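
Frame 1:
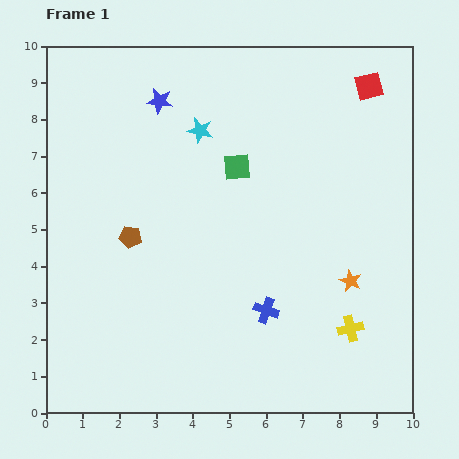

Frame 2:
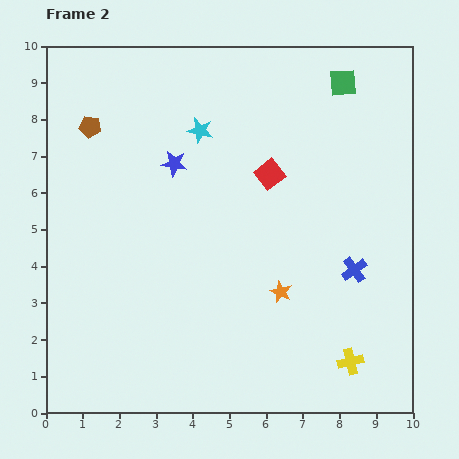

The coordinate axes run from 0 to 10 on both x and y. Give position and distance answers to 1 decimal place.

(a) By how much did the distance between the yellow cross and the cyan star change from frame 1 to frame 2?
+0.7

Distance in frame 1: 6.8. Distance in frame 2: 7.5.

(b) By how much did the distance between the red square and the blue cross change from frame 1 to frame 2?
-3.2

Distance in frame 1: 6.7. Distance in frame 2: 3.5.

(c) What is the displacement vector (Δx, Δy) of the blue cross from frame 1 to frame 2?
(2.4, 1.1)

The blue cross was at (6.0, 2.8) in frame 1 and (8.4, 3.9) in frame 2.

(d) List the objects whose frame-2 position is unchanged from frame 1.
the cyan star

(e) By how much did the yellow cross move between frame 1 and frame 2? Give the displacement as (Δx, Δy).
(0.0, -0.9)

The yellow cross was at (8.3, 2.3) in frame 1 and (8.3, 1.4) in frame 2.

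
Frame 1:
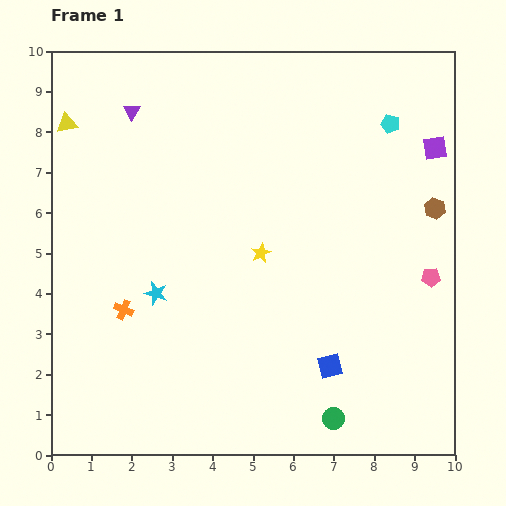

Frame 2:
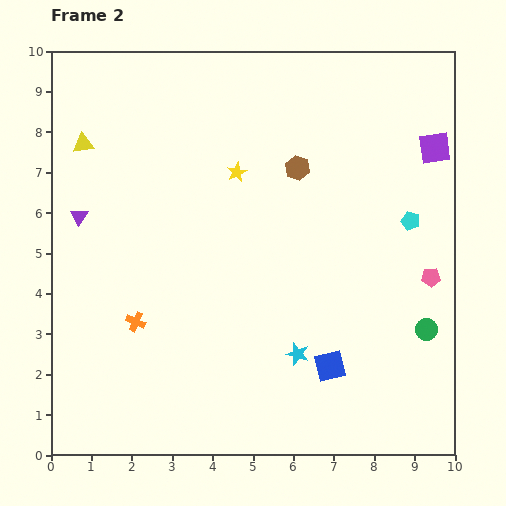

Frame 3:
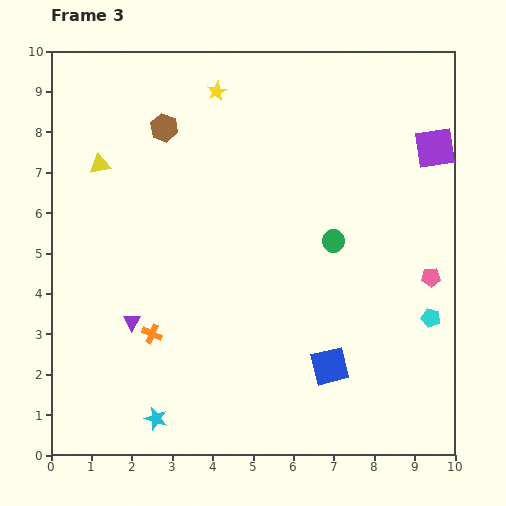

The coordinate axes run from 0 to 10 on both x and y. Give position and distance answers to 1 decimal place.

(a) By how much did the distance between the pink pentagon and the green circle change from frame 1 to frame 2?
-2.9

Distance in frame 1: 4.2. Distance in frame 2: 1.3.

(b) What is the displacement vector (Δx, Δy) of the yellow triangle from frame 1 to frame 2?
(0.4, -0.5)

The yellow triangle was at (0.4, 8.2) in frame 1 and (0.8, 7.7) in frame 2.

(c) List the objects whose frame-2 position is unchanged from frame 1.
the blue square, the pink pentagon, the purple square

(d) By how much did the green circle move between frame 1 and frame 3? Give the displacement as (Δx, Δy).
(0.0, 4.4)

The green circle was at (7.0, 0.9) in frame 1 and (7.0, 5.3) in frame 3.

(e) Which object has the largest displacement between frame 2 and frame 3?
the cyan star

(moved 3.8; next 3.4)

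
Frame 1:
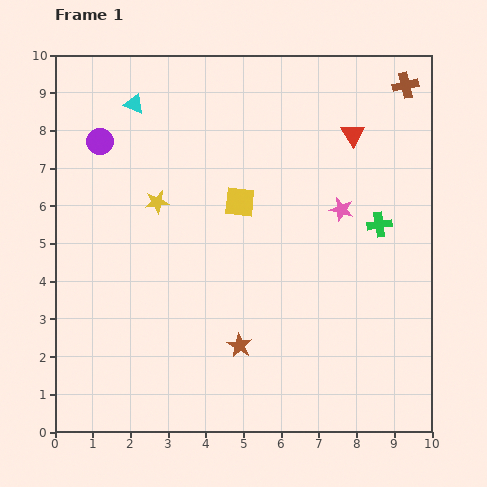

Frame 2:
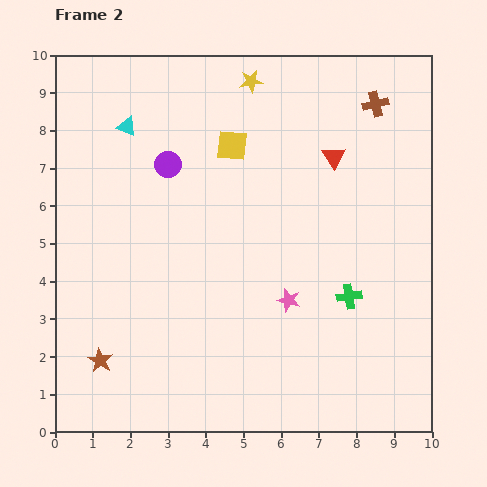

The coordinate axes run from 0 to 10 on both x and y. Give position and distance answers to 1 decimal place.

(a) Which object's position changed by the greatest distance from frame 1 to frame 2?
the yellow star

(moved 4.1; next 3.7)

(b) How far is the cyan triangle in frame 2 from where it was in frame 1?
0.6

The cyan triangle moved from (2.1, 8.7) to (1.9, 8.1), a distance of √(0.2² + 0.6²) ≈ 0.6.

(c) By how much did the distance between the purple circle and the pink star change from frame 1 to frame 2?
-1.8

Distance in frame 1: 6.6. Distance in frame 2: 4.8.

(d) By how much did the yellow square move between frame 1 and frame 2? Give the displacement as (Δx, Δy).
(-0.2, 1.5)

The yellow square was at (4.9, 6.1) in frame 1 and (4.7, 7.6) in frame 2.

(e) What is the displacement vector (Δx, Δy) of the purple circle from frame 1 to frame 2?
(1.8, -0.6)

The purple circle was at (1.2, 7.7) in frame 1 and (3.0, 7.1) in frame 2.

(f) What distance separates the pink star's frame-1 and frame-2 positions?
2.8

The pink star moved from (7.6, 5.9) to (6.2, 3.5), a distance of √(1.4² + 2.4²) ≈ 2.8.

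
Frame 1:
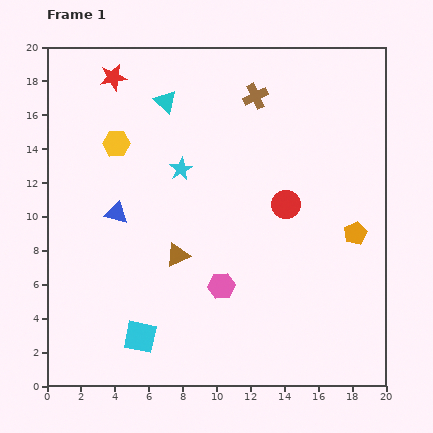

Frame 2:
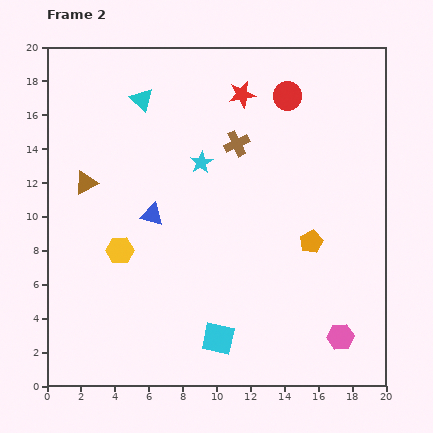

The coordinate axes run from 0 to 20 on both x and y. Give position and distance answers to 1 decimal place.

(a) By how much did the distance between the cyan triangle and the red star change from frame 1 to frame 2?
+2.5

Distance in frame 1: 3.4. Distance in frame 2: 5.9.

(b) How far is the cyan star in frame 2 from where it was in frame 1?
1.3

The cyan star moved from (7.9, 12.8) to (9.1, 13.2), a distance of √(1.2² + 0.4²) ≈ 1.3.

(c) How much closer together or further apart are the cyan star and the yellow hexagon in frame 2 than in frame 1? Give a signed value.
+3.0

Distance in frame 1: 4.1. Distance in frame 2: 7.1.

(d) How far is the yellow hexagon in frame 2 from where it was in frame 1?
6.3

The yellow hexagon moved from (4.1, 14.3) to (4.3, 8.0), a distance of √(0.2² + 6.3²) ≈ 6.3.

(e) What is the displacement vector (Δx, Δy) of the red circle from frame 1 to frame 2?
(0.1, 6.4)

The red circle was at (14.1, 10.7) in frame 1 and (14.2, 17.1) in frame 2.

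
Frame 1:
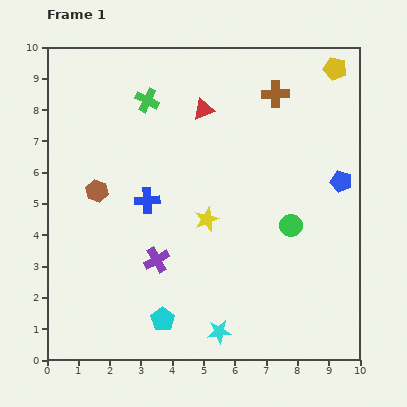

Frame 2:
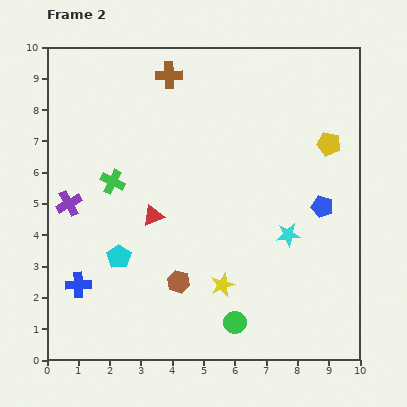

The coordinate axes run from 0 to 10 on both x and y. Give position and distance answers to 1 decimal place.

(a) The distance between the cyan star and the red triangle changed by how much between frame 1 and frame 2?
-2.8

Distance in frame 1: 7.1. Distance in frame 2: 4.3.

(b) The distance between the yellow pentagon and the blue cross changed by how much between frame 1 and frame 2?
+1.9

Distance in frame 1: 7.3. Distance in frame 2: 9.2.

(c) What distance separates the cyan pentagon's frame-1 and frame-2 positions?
2.4

The cyan pentagon moved from (3.7, 1.3) to (2.3, 3.3), a distance of √(1.4² + 2.0²) ≈ 2.4.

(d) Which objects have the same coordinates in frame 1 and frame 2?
none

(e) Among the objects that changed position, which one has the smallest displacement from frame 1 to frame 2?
the blue pentagon

(moved 1.0)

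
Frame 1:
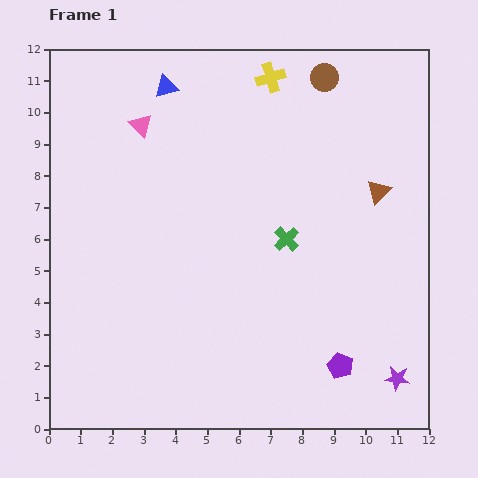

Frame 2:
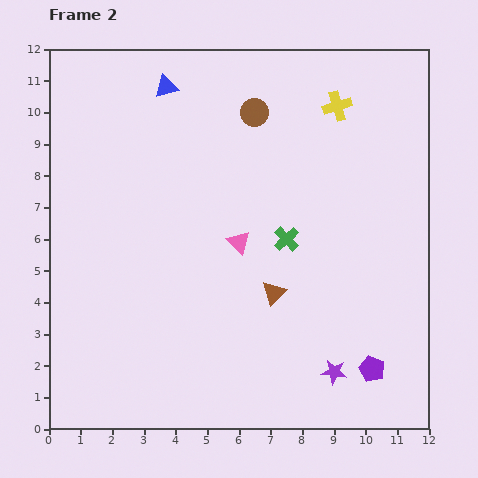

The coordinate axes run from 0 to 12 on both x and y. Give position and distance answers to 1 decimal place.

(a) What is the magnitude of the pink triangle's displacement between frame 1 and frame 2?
4.8

The pink triangle moved from (2.9, 9.6) to (6.0, 5.9), a distance of √(3.1² + 3.7²) ≈ 4.8.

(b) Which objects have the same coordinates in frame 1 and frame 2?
the blue triangle, the green cross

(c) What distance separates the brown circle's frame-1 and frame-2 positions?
2.5

The brown circle moved from (8.7, 11.1) to (6.5, 10.0), a distance of √(2.2² + 1.1²) ≈ 2.5.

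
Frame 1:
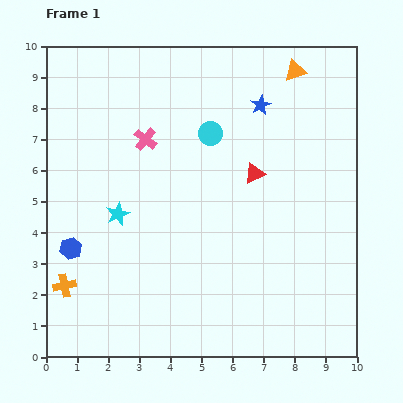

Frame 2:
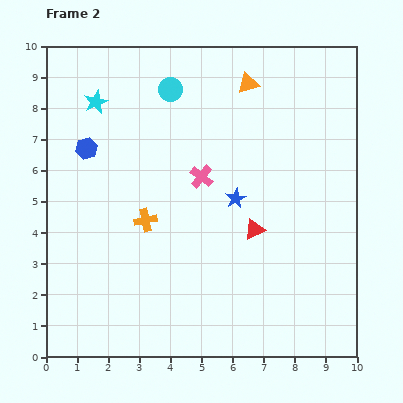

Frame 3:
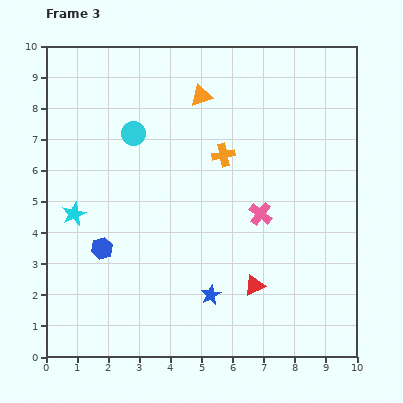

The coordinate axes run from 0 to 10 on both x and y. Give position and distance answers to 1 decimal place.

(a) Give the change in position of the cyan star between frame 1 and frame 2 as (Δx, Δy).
(-0.7, 3.6)

The cyan star was at (2.3, 4.6) in frame 1 and (1.6, 8.2) in frame 2.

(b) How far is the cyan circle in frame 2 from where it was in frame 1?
1.9

The cyan circle moved from (5.3, 7.2) to (4.0, 8.6), a distance of √(1.3² + 1.4²) ≈ 1.9.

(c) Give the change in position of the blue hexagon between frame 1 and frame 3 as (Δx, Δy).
(1.0, 0.0)

The blue hexagon was at (0.8, 3.5) in frame 1 and (1.8, 3.5) in frame 3.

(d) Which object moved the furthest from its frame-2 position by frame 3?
the cyan star

(moved 3.7; next 3.3)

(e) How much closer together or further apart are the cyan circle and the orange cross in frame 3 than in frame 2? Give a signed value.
-1.3

Distance in frame 2: 4.3. Distance in frame 3: 3.0.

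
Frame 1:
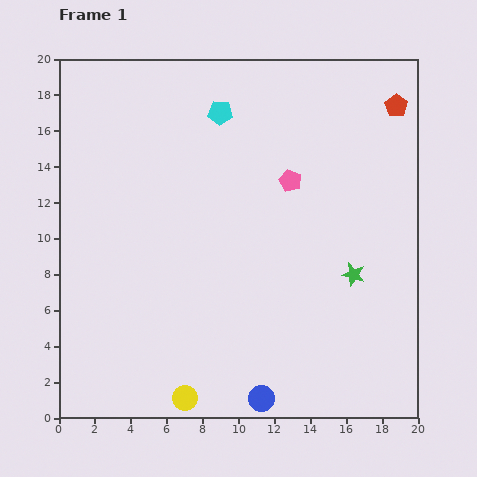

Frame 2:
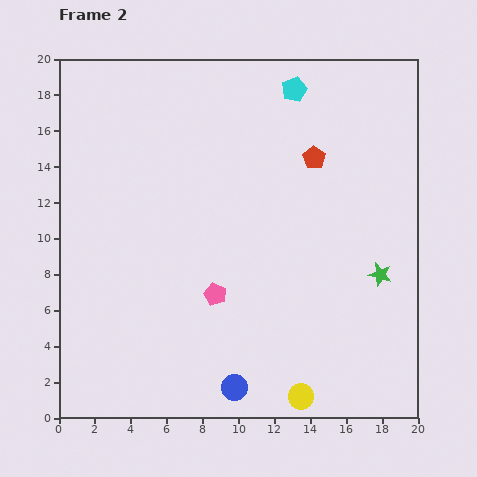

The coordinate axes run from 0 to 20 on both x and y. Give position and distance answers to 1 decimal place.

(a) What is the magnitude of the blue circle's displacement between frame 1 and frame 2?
1.6

The blue circle moved from (11.3, 1.1) to (9.8, 1.7), a distance of √(1.5² + 0.6²) ≈ 1.6.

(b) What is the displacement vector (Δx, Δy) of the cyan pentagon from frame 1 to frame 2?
(4.1, 1.3)

The cyan pentagon was at (9.0, 17.0) in frame 1 and (13.1, 18.3) in frame 2.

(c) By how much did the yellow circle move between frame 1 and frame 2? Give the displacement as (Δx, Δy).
(6.5, 0.1)

The yellow circle was at (7.0, 1.1) in frame 1 and (13.5, 1.2) in frame 2.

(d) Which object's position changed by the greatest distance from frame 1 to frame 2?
the pink pentagon

(moved 7.6; next 6.5)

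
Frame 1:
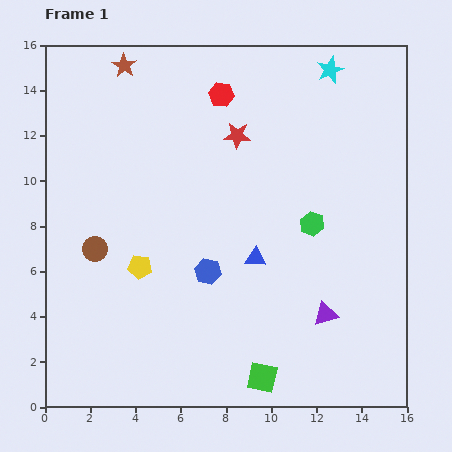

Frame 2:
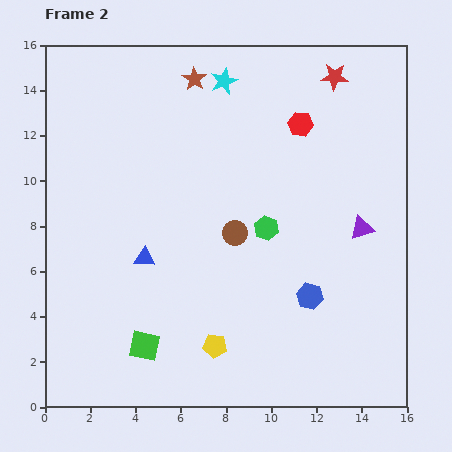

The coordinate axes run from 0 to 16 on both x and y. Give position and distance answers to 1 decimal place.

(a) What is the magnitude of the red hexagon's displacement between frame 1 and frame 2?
3.7

The red hexagon moved from (7.8, 13.8) to (11.3, 12.5), a distance of √(3.5² + 1.3²) ≈ 3.7.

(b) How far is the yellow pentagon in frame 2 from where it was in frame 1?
4.8

The yellow pentagon moved from (4.2, 6.2) to (7.5, 2.7), a distance of √(3.3² + 3.5²) ≈ 4.8.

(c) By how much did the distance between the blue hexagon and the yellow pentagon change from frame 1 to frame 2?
+1.7

Distance in frame 1: 3.0. Distance in frame 2: 4.7.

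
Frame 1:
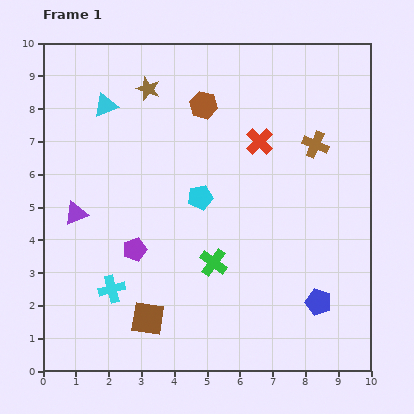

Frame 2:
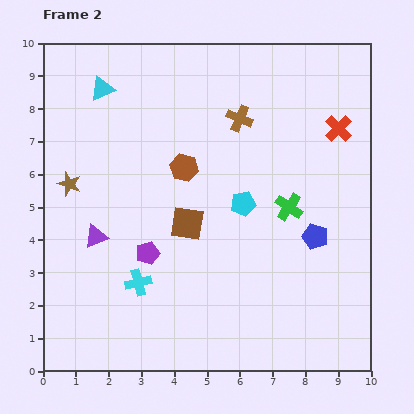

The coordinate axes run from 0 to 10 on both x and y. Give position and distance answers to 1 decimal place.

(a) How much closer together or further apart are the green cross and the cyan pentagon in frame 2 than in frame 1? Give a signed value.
-0.6

Distance in frame 1: 2.0. Distance in frame 2: 1.4.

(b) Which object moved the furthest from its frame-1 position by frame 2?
the brown star

(moved 3.8; next 3.1)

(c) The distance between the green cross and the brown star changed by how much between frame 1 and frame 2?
+1.0

Distance in frame 1: 5.7. Distance in frame 2: 6.7.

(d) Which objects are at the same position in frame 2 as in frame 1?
none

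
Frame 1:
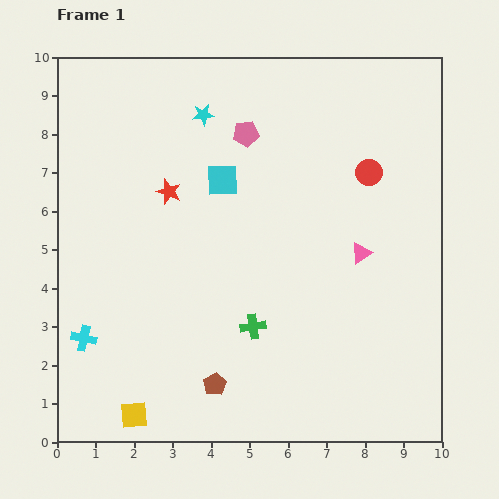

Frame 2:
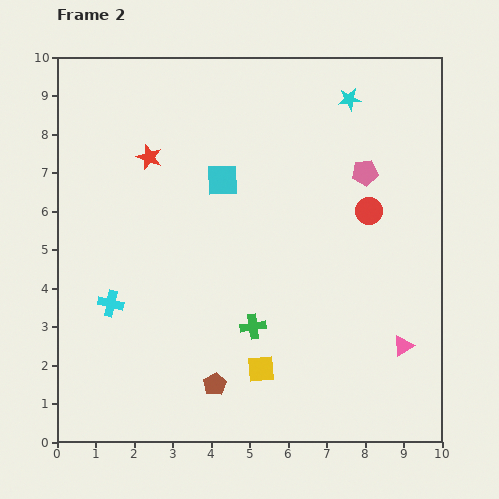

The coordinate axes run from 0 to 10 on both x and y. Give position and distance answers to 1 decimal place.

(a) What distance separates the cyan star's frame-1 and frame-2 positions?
3.8

The cyan star moved from (3.8, 8.5) to (7.6, 8.9), a distance of √(3.8² + 0.4²) ≈ 3.8.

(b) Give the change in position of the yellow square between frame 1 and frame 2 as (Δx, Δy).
(3.3, 1.2)

The yellow square was at (2.0, 0.7) in frame 1 and (5.3, 1.9) in frame 2.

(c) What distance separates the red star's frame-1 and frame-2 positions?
1.0

The red star moved from (2.9, 6.5) to (2.4, 7.4), a distance of √(0.5² + 0.9²) ≈ 1.0.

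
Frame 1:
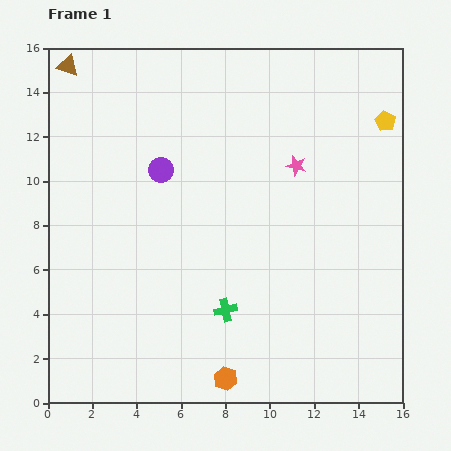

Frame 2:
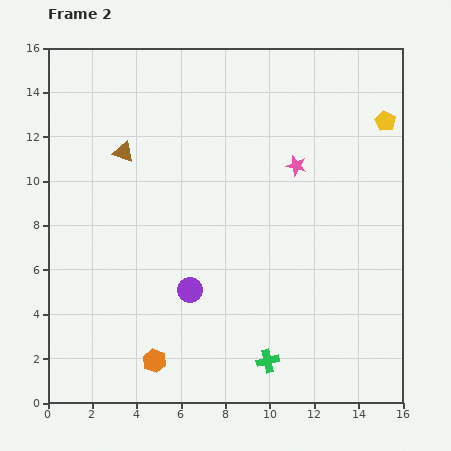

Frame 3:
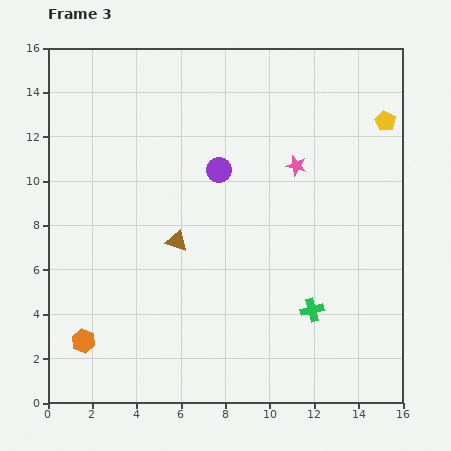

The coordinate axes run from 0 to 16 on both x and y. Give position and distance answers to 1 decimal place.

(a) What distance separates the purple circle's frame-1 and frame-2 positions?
5.6

The purple circle moved from (5.1, 10.5) to (6.4, 5.1), a distance of √(1.3² + 5.4²) ≈ 5.6.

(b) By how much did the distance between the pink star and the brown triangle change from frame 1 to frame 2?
-3.4

Distance in frame 1: 11.2. Distance in frame 2: 7.8.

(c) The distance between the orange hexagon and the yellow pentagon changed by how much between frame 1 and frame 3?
+3.1

Distance in frame 1: 13.7. Distance in frame 3: 16.8.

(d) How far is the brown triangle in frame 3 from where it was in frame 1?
9.3

The brown triangle moved from (0.9, 15.2) to (5.8, 7.3), a distance of √(4.9² + 7.9²) ≈ 9.3.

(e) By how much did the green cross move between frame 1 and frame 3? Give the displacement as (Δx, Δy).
(3.9, 0.0)

The green cross was at (8.0, 4.2) in frame 1 and (11.9, 4.2) in frame 3.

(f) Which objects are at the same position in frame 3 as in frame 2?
the pink star, the yellow pentagon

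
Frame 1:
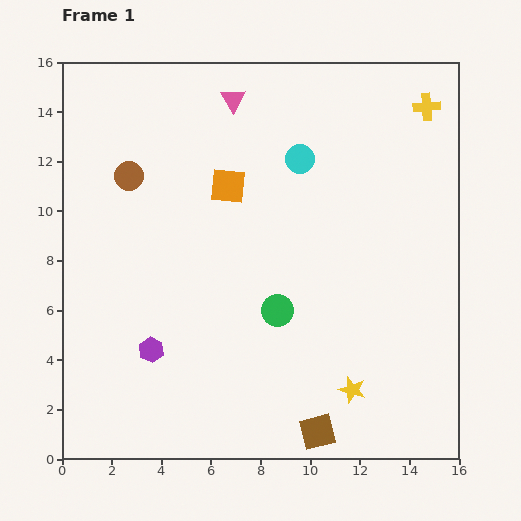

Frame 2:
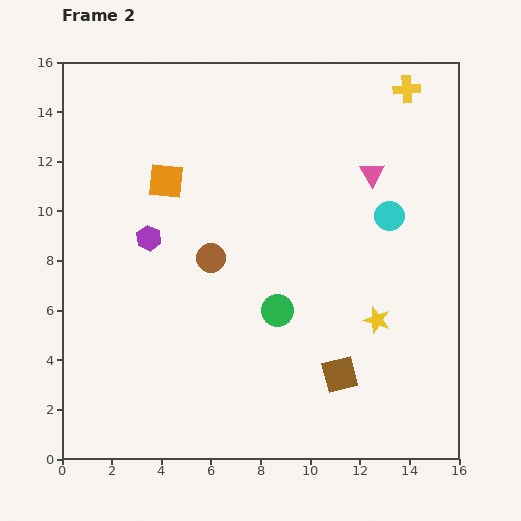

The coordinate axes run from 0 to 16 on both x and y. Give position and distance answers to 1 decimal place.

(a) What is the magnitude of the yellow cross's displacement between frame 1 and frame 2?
1.1

The yellow cross moved from (14.7, 14.2) to (13.9, 14.9), a distance of √(0.8² + 0.7²) ≈ 1.1.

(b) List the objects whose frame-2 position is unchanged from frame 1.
the green circle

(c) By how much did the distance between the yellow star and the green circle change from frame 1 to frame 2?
-0.4

Distance in frame 1: 4.4. Distance in frame 2: 4.0.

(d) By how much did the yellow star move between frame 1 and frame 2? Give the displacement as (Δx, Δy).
(1.0, 2.8)

The yellow star was at (11.7, 2.8) in frame 1 and (12.7, 5.6) in frame 2.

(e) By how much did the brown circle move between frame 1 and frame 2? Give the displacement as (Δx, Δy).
(3.3, -3.3)

The brown circle was at (2.7, 11.4) in frame 1 and (6.0, 8.1) in frame 2.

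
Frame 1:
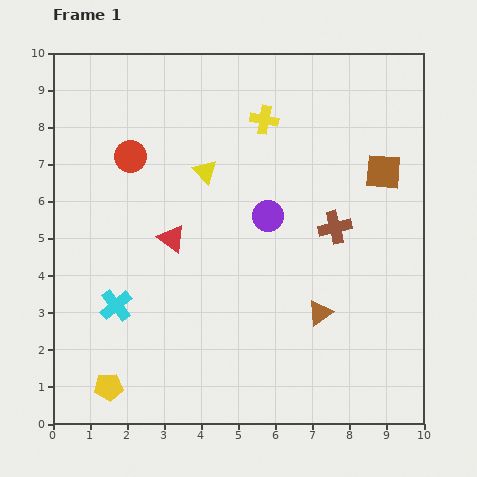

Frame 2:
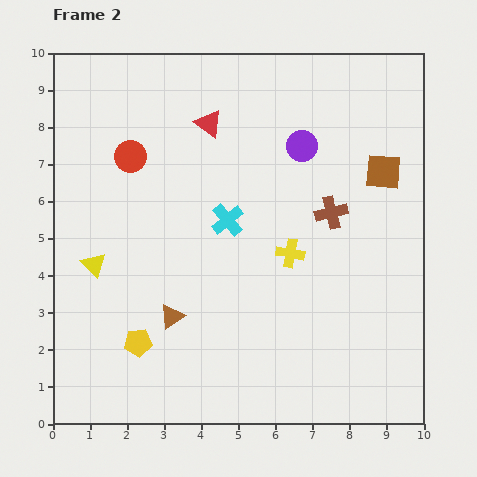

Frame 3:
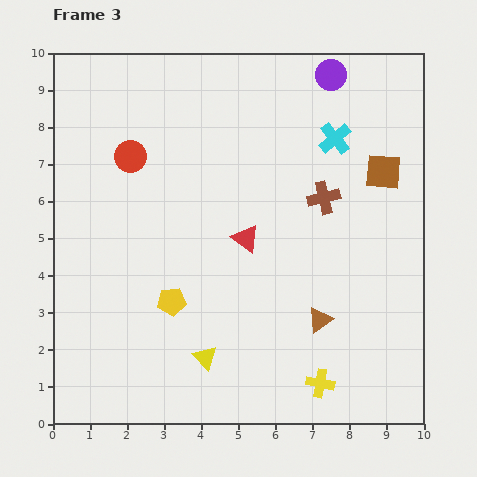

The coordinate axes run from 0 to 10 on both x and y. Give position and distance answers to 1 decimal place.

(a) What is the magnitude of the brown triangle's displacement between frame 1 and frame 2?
4.0

The brown triangle moved from (7.2, 3.0) to (3.2, 2.9), a distance of √(4.0² + 0.1²) ≈ 4.0.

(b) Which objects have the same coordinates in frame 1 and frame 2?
the brown square, the red circle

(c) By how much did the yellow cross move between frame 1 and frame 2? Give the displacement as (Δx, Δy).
(0.7, -3.6)

The yellow cross was at (5.7, 8.2) in frame 1 and (6.4, 4.6) in frame 2.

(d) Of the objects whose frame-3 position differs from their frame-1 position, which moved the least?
the brown triangle

(moved 0.2)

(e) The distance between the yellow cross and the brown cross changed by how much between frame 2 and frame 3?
+3.4

Distance in frame 2: 1.6. Distance in frame 3: 5.0.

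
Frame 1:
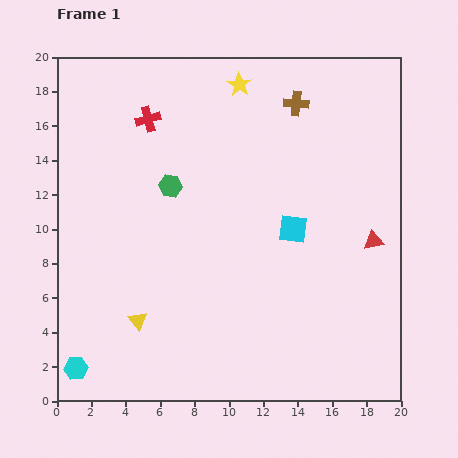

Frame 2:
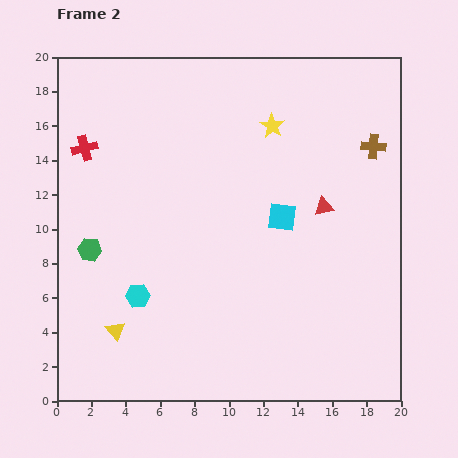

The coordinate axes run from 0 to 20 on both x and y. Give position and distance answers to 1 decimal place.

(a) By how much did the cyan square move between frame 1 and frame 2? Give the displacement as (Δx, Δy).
(-0.6, 0.7)

The cyan square was at (13.7, 10.0) in frame 1 and (13.1, 10.7) in frame 2.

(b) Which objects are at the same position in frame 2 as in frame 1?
none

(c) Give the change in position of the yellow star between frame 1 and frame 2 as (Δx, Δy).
(1.9, -2.4)

The yellow star was at (10.6, 18.4) in frame 1 and (12.5, 16.0) in frame 2.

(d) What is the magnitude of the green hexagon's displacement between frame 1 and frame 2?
6.0

The green hexagon moved from (6.6, 12.5) to (1.9, 8.8), a distance of √(4.7² + 3.7²) ≈ 6.0.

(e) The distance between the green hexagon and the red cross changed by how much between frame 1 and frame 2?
+1.8

Distance in frame 1: 4.1. Distance in frame 2: 5.9.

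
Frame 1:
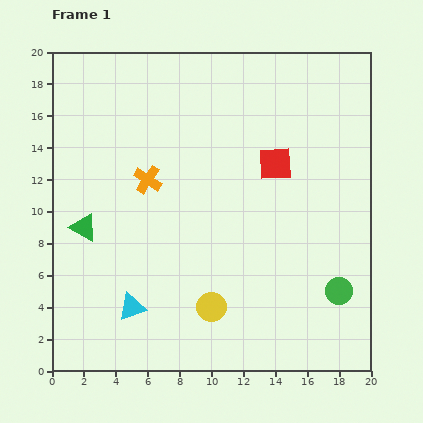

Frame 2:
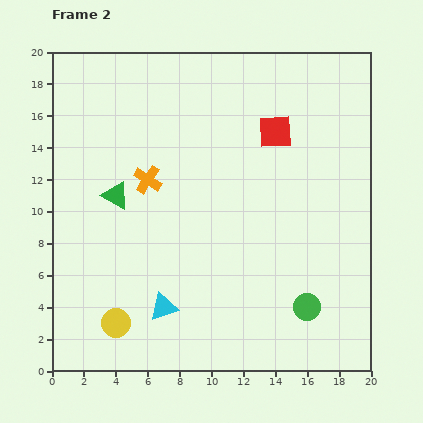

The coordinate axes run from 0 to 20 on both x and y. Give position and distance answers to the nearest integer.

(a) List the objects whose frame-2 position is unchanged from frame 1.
the orange cross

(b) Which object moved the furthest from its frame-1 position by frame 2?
the yellow circle

(moved 6; next 3)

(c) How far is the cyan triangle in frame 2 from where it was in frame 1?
2

The cyan triangle moved from (5, 4) to (7, 4), a distance of √(2² + 0²) ≈ 2.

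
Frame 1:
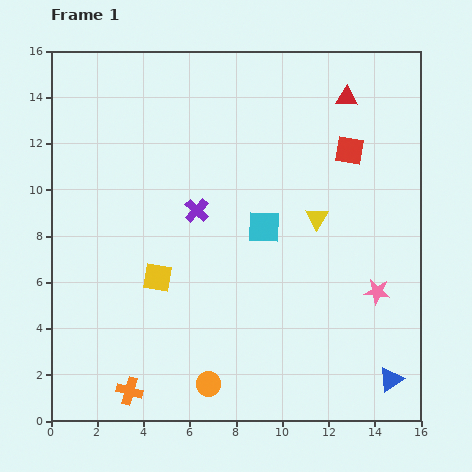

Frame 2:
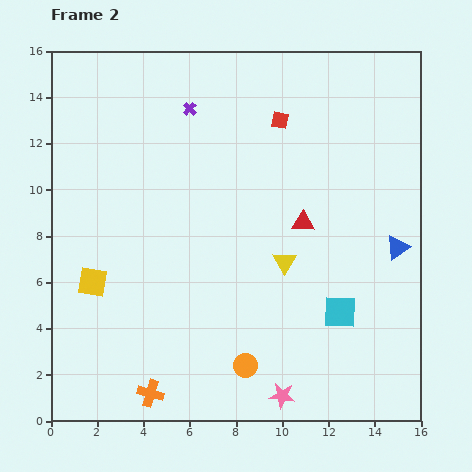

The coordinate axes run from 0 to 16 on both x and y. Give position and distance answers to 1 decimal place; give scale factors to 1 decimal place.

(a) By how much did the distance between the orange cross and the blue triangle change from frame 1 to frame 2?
+1.1

Distance in frame 1: 11.3. Distance in frame 2: 12.4.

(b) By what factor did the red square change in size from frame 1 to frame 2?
0.6×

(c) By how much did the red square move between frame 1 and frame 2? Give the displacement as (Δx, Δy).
(-3.0, 1.3)

The red square was at (12.9, 11.7) in frame 1 and (9.9, 13.0) in frame 2.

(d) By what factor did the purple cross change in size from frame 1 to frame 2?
0.6×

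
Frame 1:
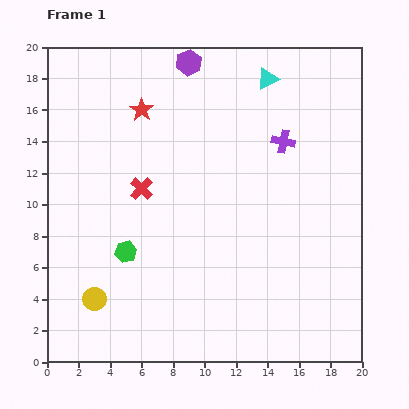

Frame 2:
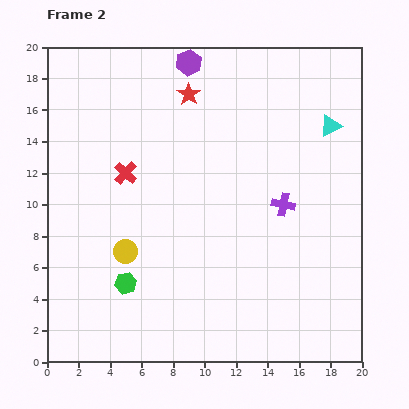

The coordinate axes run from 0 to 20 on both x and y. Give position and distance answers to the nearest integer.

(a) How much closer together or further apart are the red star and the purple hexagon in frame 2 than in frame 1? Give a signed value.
-2

Distance in frame 1: 4. Distance in frame 2: 2.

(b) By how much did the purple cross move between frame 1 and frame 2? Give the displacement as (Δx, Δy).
(0, -4)

The purple cross was at (15, 14) in frame 1 and (15, 10) in frame 2.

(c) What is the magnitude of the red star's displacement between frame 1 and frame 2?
3

The red star moved from (6, 16) to (9, 17), a distance of √(3² + 1²) ≈ 3.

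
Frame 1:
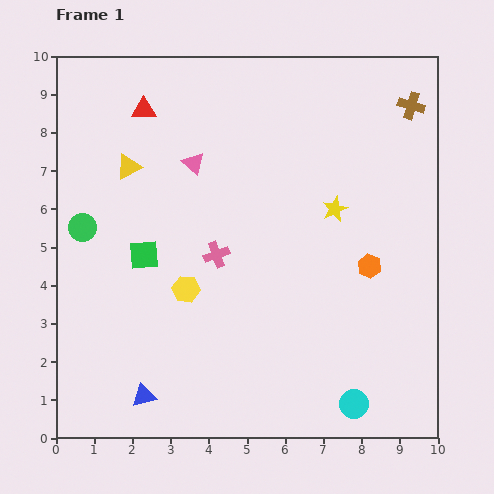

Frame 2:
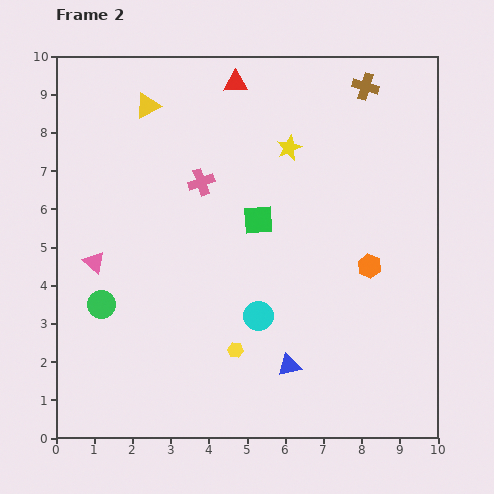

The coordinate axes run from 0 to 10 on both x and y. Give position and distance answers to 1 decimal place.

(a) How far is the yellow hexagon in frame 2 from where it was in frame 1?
2.1

The yellow hexagon moved from (3.4, 3.9) to (4.7, 2.3), a distance of √(1.3² + 1.6²) ≈ 2.1.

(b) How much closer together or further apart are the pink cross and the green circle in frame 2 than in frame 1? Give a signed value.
+0.5

Distance in frame 1: 3.6. Distance in frame 2: 4.1.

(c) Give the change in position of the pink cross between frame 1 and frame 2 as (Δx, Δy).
(-0.4, 1.9)

The pink cross was at (4.2, 4.8) in frame 1 and (3.8, 6.7) in frame 2.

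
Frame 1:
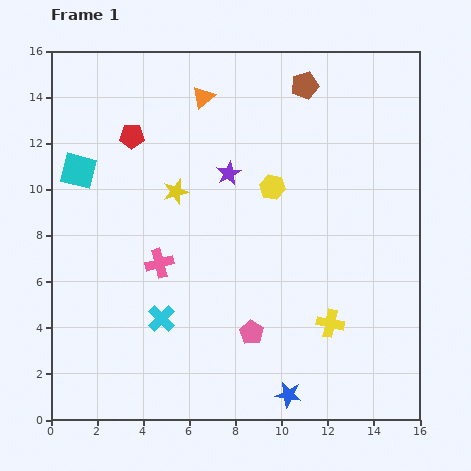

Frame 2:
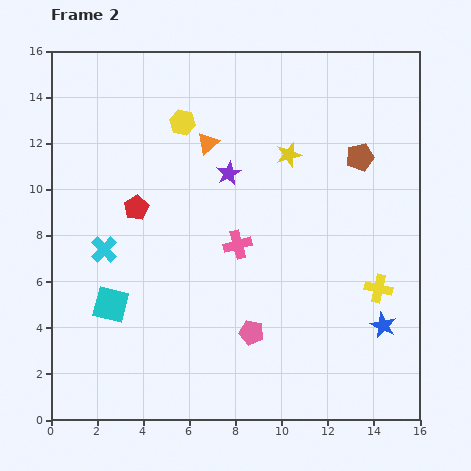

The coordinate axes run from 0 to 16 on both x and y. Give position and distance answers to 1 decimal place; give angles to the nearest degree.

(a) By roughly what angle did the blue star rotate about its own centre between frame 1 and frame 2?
17° clockwise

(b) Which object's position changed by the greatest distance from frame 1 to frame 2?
the cyan square

(moved 6.0; next 5.2)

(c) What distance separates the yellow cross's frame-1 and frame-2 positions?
2.6

The yellow cross moved from (12.1, 4.2) to (14.2, 5.7), a distance of √(2.1² + 1.5²) ≈ 2.6.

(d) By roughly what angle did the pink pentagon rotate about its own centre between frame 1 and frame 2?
19° counter-clockwise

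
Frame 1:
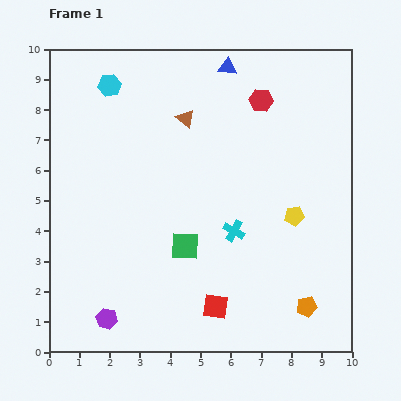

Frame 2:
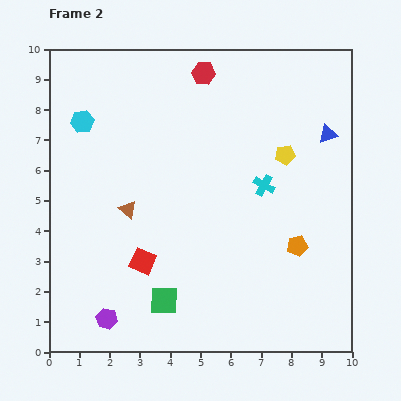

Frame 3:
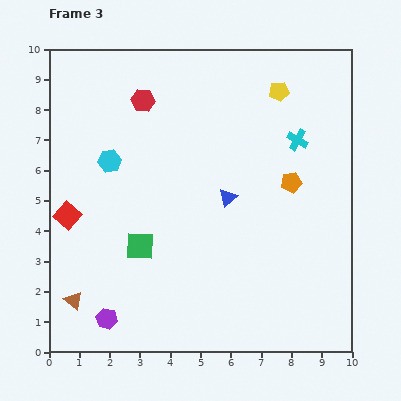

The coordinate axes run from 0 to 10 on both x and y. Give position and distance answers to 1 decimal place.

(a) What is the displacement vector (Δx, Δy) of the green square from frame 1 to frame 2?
(-0.7, -1.8)

The green square was at (4.5, 3.5) in frame 1 and (3.8, 1.7) in frame 2.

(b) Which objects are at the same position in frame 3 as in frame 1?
the purple hexagon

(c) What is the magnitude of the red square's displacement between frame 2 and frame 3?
2.9

The red square moved from (3.1, 3.0) to (0.6, 4.5), a distance of √(2.5² + 1.5²) ≈ 2.9.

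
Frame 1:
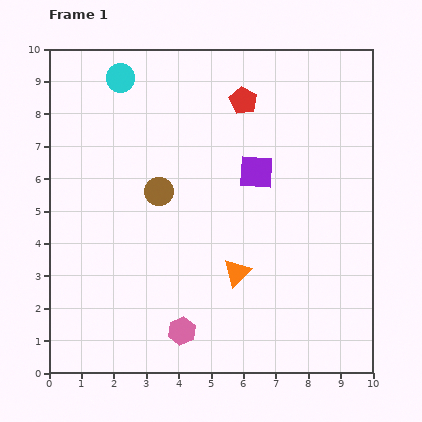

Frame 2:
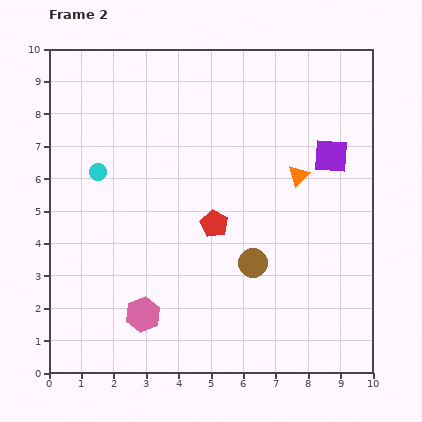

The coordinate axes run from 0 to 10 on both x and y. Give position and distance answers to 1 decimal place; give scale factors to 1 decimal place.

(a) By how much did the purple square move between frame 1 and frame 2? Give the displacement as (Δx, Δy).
(2.3, 0.5)

The purple square was at (6.4, 6.2) in frame 1 and (8.7, 6.7) in frame 2.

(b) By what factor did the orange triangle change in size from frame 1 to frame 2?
0.7×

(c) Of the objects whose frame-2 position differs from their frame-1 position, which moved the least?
the pink hexagon

(moved 1.3)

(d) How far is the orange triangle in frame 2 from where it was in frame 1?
3.6

The orange triangle moved from (5.8, 3.1) to (7.7, 6.1), a distance of √(1.9² + 3.0²) ≈ 3.6.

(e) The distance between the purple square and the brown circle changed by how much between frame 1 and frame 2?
+1.0

Distance in frame 1: 3.1. Distance in frame 2: 4.1.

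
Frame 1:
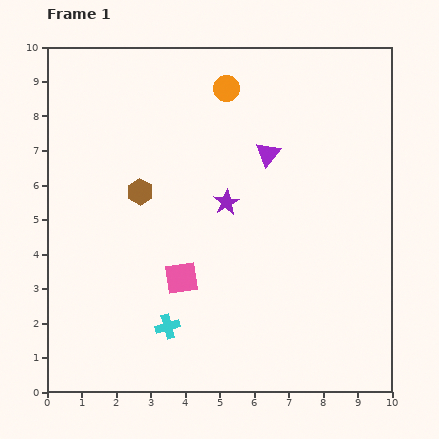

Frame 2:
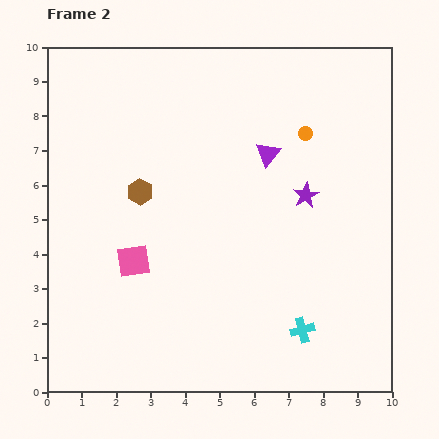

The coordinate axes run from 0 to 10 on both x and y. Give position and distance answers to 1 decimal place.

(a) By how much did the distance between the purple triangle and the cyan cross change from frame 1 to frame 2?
-0.6

Distance in frame 1: 5.8. Distance in frame 2: 5.2.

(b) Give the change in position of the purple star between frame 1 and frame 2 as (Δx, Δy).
(2.3, 0.2)

The purple star was at (5.2, 5.5) in frame 1 and (7.5, 5.7) in frame 2.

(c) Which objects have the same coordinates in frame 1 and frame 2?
the purple triangle, the brown hexagon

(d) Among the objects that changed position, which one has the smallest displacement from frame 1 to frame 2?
the pink square

(moved 1.5)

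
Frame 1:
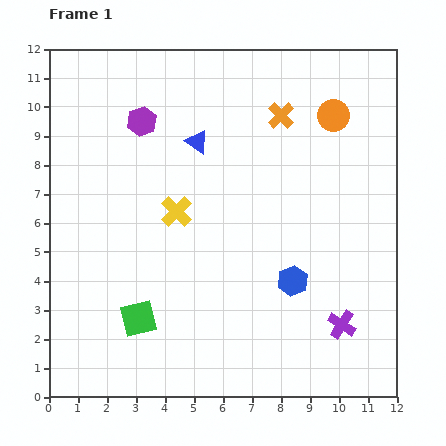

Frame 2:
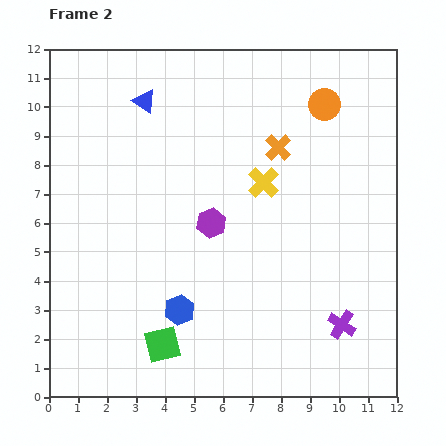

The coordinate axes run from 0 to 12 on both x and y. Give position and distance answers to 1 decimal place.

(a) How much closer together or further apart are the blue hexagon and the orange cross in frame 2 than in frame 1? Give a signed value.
+0.9

Distance in frame 1: 5.7. Distance in frame 2: 6.6.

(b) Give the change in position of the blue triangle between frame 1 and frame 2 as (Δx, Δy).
(-1.8, 1.4)

The blue triangle was at (5.1, 8.8) in frame 1 and (3.3, 10.2) in frame 2.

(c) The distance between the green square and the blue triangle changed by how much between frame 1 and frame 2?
+2.0

Distance in frame 1: 6.4. Distance in frame 2: 8.4.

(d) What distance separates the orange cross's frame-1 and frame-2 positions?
1.1

The orange cross moved from (8.0, 9.7) to (7.9, 8.6), a distance of √(0.1² + 1.1²) ≈ 1.1.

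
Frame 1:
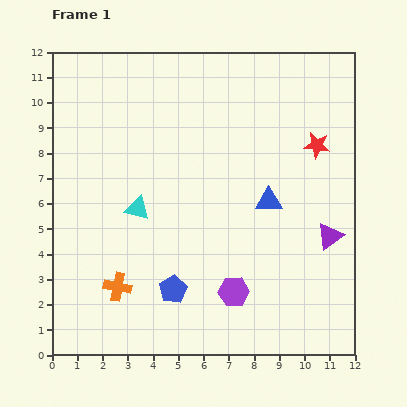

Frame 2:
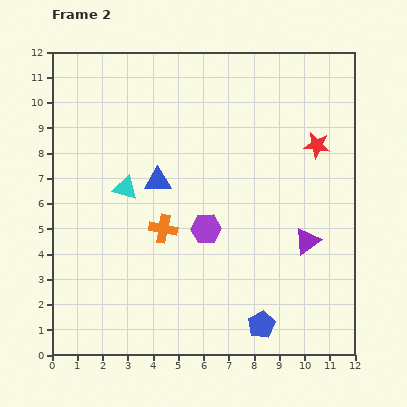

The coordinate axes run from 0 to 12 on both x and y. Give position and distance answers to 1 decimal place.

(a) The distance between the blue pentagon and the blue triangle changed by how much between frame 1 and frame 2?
+1.8

Distance in frame 1: 5.2. Distance in frame 2: 7.0.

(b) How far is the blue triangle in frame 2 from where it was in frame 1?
4.5

The blue triangle moved from (8.6, 6.1) to (4.2, 6.9), a distance of √(4.4² + 0.8²) ≈ 4.5.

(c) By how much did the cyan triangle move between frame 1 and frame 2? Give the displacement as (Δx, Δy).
(-0.5, 0.8)

The cyan triangle was at (3.4, 5.8) in frame 1 and (2.9, 6.6) in frame 2.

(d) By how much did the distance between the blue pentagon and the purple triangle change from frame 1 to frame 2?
-2.7

Distance in frame 1: 6.5. Distance in frame 2: 3.8.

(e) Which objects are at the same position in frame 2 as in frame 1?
the red star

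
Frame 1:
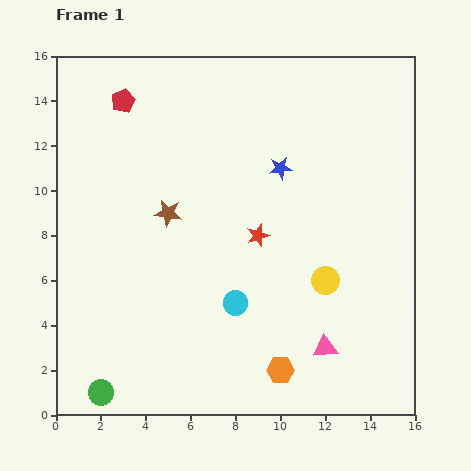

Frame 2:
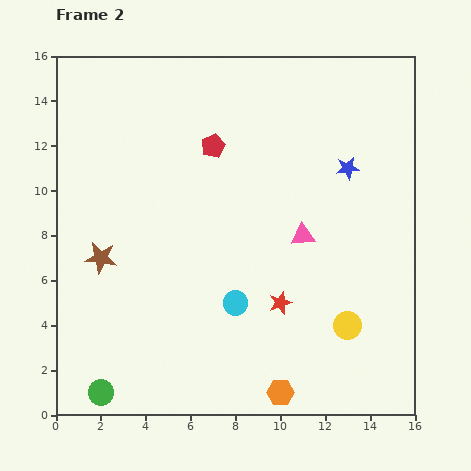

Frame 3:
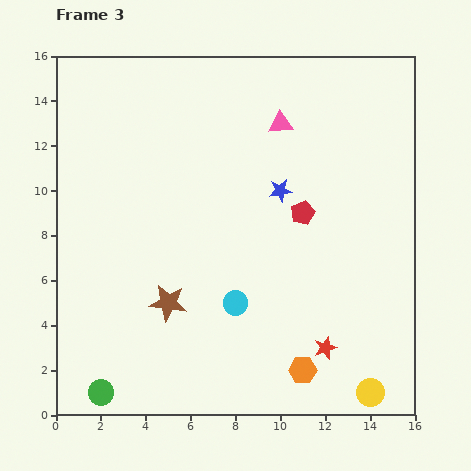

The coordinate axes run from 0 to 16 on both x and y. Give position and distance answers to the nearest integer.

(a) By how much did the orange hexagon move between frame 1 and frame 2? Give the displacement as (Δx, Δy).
(0, -1)

The orange hexagon was at (10, 2) in frame 1 and (10, 1) in frame 2.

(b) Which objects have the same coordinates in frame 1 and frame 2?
the cyan circle, the green circle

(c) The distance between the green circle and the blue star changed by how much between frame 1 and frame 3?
-1

Distance in frame 1: 13. Distance in frame 3: 12.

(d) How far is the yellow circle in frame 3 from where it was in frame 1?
5

The yellow circle moved from (12, 6) to (14, 1), a distance of √(2² + 5²) ≈ 5.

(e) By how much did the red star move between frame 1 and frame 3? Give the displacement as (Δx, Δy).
(3, -5)

The red star was at (9, 8) in frame 1 and (12, 3) in frame 3.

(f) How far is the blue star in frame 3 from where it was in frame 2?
3

The blue star moved from (13, 11) to (10, 10), a distance of √(3² + 1²) ≈ 3.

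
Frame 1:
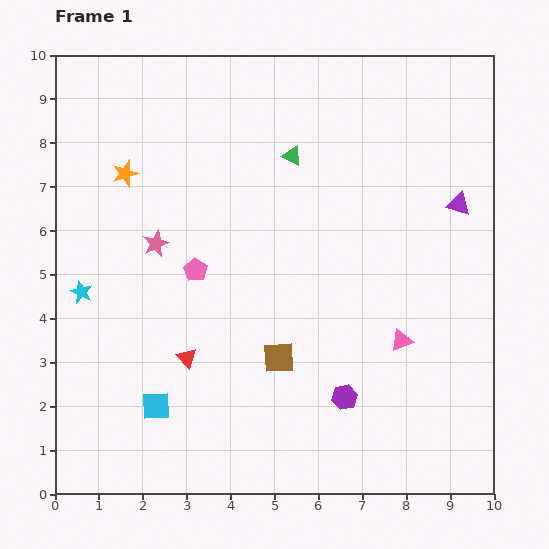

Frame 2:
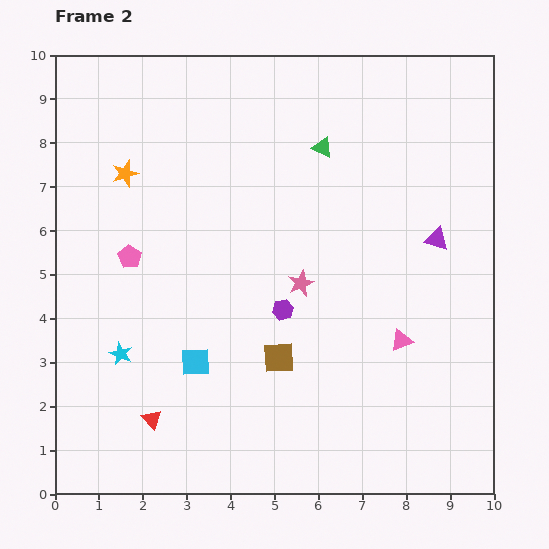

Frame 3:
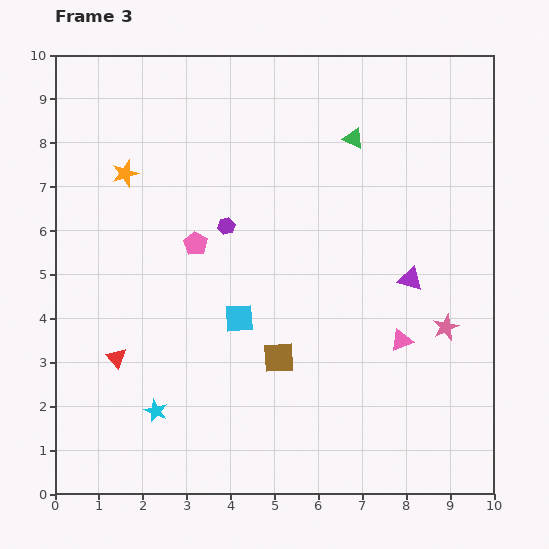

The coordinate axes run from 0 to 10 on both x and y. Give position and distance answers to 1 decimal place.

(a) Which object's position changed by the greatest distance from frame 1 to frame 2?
the pink star

(moved 3.4; next 2.4)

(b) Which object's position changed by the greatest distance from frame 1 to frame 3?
the pink star

(moved 6.9; next 4.7)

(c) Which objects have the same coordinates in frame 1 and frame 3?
the orange star, the brown square, the pink triangle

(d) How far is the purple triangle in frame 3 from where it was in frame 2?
1.1

The purple triangle moved from (8.7, 5.8) to (8.1, 4.9), a distance of √(0.6² + 0.9²) ≈ 1.1.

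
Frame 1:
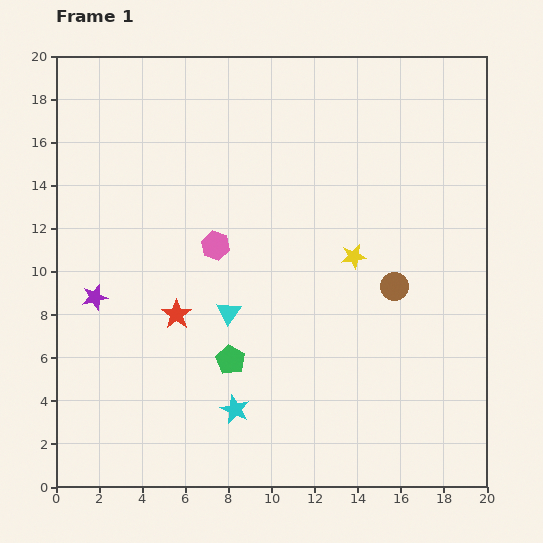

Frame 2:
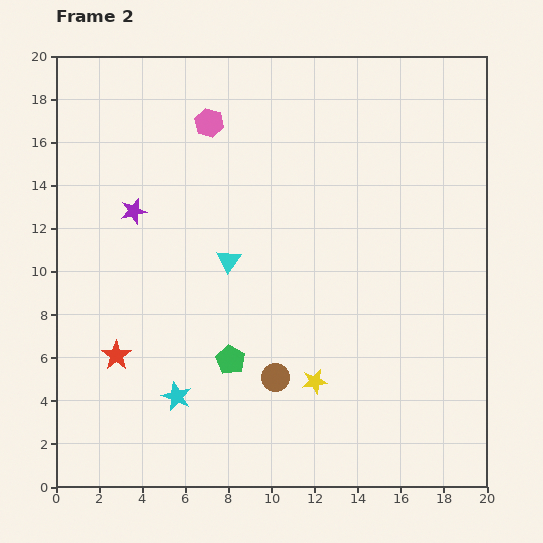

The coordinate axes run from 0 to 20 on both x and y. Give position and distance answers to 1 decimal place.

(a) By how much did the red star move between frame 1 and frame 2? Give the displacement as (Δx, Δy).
(-2.8, -1.9)

The red star was at (5.6, 8.0) in frame 1 and (2.8, 6.1) in frame 2.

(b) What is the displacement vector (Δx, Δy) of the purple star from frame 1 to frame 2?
(1.8, 4.0)

The purple star was at (1.8, 8.8) in frame 1 and (3.6, 12.8) in frame 2.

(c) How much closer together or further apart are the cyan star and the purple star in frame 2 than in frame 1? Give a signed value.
+0.5

Distance in frame 1: 8.3. Distance in frame 2: 8.8.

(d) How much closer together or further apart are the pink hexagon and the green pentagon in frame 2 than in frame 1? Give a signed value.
+5.7

Distance in frame 1: 5.3. Distance in frame 2: 11.0.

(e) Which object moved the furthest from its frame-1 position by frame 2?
the brown circle

(moved 6.9; next 6.1)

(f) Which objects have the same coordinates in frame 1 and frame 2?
the green pentagon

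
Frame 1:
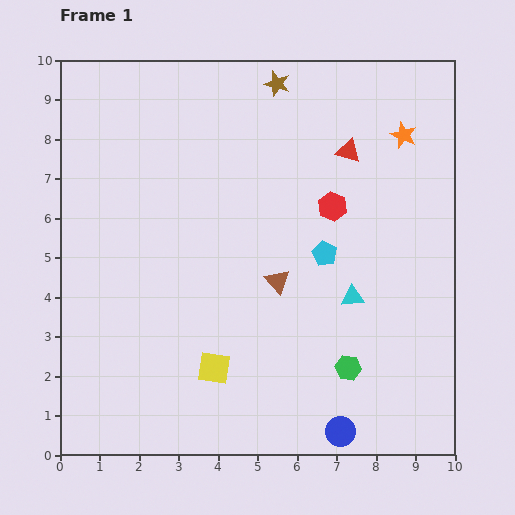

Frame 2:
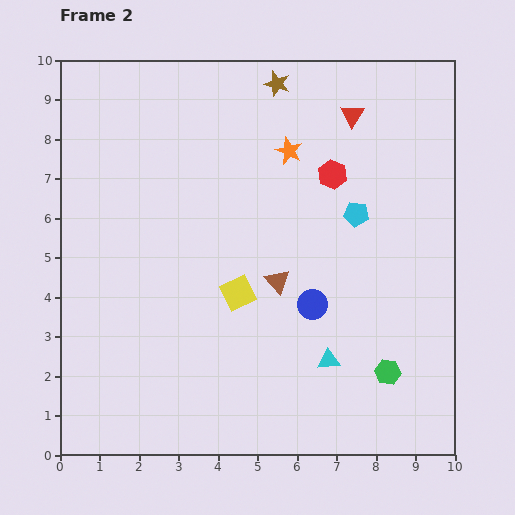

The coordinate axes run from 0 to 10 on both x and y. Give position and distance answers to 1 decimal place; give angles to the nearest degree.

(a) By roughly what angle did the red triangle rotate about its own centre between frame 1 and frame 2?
45° clockwise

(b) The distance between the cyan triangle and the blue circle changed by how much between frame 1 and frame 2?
-1.9

Distance in frame 1: 3.4. Distance in frame 2: 1.5.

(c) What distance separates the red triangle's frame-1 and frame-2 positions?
0.9

The red triangle moved from (7.3, 7.7) to (7.4, 8.6), a distance of √(0.1² + 0.9²) ≈ 0.9.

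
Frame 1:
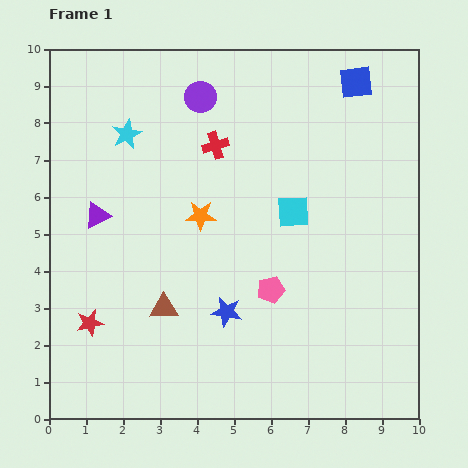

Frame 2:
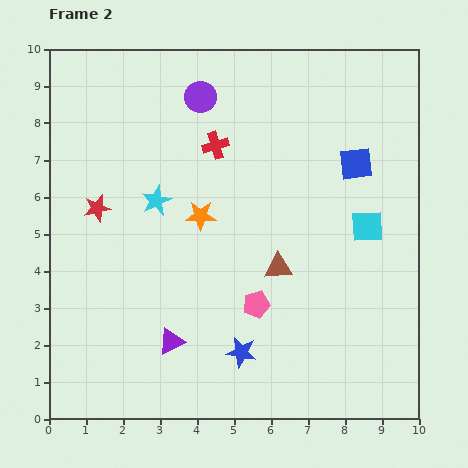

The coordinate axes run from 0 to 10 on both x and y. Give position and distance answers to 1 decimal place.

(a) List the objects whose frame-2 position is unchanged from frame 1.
the purple circle, the orange star, the red cross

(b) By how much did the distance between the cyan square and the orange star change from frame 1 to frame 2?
+2.0

Distance in frame 1: 2.5. Distance in frame 2: 4.5.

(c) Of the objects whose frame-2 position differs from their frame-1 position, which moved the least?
the pink pentagon

(moved 0.6)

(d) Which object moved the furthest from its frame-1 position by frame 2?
the purple triangle

(moved 3.9; next 3.3)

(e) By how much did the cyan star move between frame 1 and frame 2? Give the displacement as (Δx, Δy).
(0.8, -1.8)

The cyan star was at (2.1, 7.7) in frame 1 and (2.9, 5.9) in frame 2.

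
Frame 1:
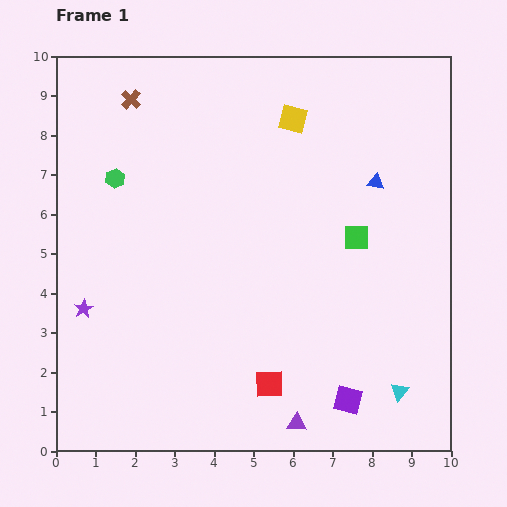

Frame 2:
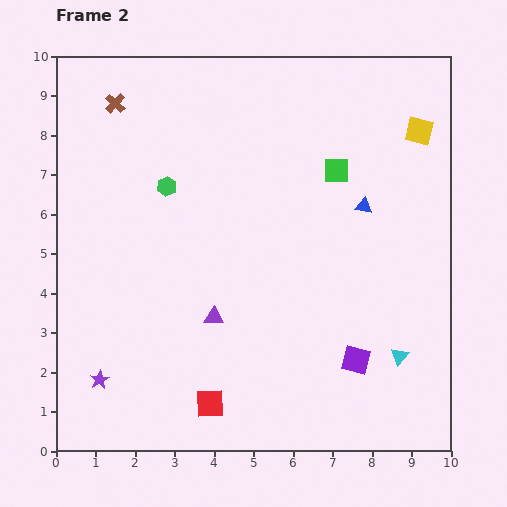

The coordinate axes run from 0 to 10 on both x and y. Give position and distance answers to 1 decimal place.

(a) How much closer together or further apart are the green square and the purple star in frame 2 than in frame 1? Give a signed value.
+0.9

Distance in frame 1: 7.1. Distance in frame 2: 8.0.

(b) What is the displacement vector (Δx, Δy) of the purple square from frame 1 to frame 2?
(0.2, 1.0)

The purple square was at (7.4, 1.3) in frame 1 and (7.6, 2.3) in frame 2.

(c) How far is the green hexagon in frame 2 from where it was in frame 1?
1.3

The green hexagon moved from (1.5, 6.9) to (2.8, 6.7), a distance of √(1.3² + 0.2²) ≈ 1.3.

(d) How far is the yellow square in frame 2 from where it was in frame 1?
3.2

The yellow square moved from (6.0, 8.4) to (9.2, 8.1), a distance of √(3.2² + 0.3²) ≈ 3.2.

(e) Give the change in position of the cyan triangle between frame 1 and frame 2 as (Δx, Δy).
(0.0, 0.9)

The cyan triangle was at (8.7, 1.5) in frame 1 and (8.7, 2.4) in frame 2.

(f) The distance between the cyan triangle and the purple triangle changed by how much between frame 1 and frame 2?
+2.1

Distance in frame 1: 2.7. Distance in frame 2: 4.8.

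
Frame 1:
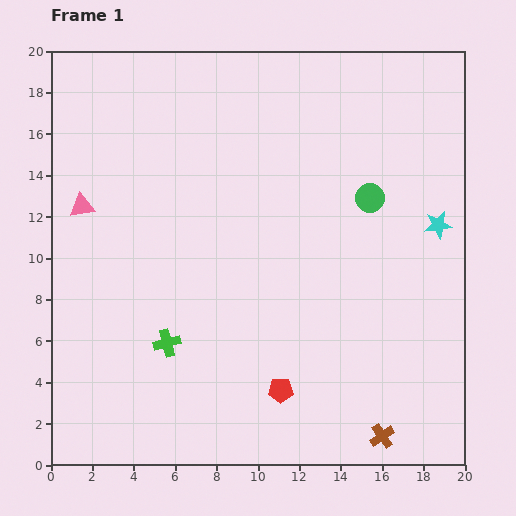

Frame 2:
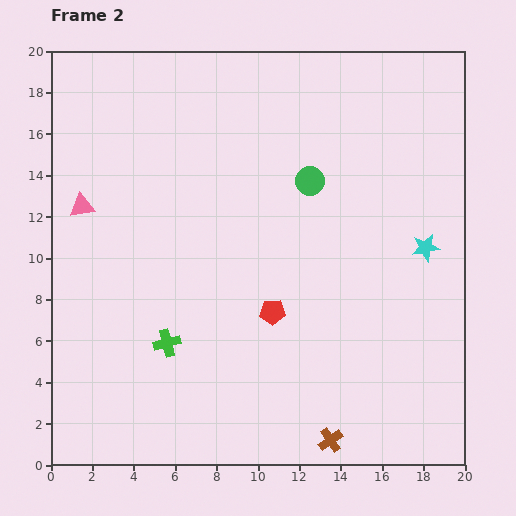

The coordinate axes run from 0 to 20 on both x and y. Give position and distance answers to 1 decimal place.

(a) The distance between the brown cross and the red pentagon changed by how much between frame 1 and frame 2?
+1.4

Distance in frame 1: 5.4. Distance in frame 2: 6.8.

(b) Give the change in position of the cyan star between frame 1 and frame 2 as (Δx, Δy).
(-0.6, -1.1)

The cyan star was at (18.7, 11.6) in frame 1 and (18.1, 10.5) in frame 2.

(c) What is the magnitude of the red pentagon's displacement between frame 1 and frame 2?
3.8

The red pentagon moved from (11.1, 3.6) to (10.7, 7.4), a distance of √(0.4² + 3.8²) ≈ 3.8.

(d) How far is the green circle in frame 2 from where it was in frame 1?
3.0

The green circle moved from (15.4, 12.9) to (12.5, 13.7), a distance of √(2.9² + 0.8²) ≈ 3.0.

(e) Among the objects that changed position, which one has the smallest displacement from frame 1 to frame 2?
the cyan star

(moved 1.3)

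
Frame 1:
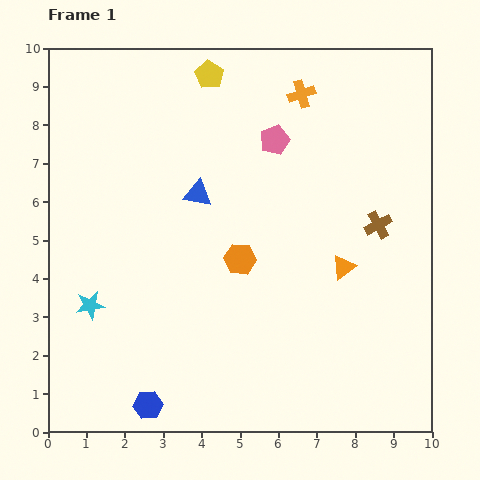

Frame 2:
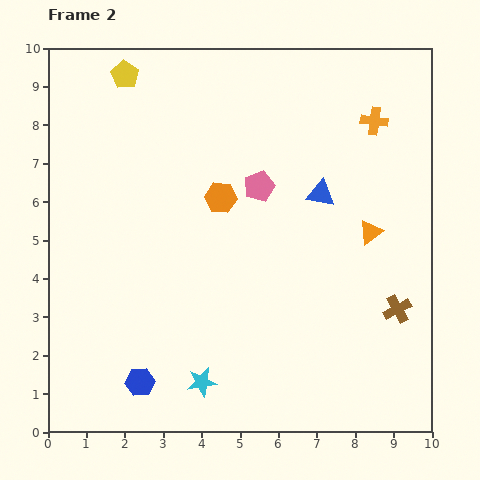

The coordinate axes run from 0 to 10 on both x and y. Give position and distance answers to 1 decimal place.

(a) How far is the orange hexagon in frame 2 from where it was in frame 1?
1.7

The orange hexagon moved from (5.0, 4.5) to (4.5, 6.1), a distance of √(0.5² + 1.6²) ≈ 1.7.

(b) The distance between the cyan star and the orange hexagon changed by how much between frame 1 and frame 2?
+0.7

Distance in frame 1: 4.1. Distance in frame 2: 4.8.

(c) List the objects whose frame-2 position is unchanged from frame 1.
none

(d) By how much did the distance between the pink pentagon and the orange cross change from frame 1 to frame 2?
+2.0

Distance in frame 1: 1.4. Distance in frame 2: 3.4.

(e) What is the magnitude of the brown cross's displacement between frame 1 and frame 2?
2.3

The brown cross moved from (8.6, 5.4) to (9.1, 3.2), a distance of √(0.5² + 2.2²) ≈ 2.3.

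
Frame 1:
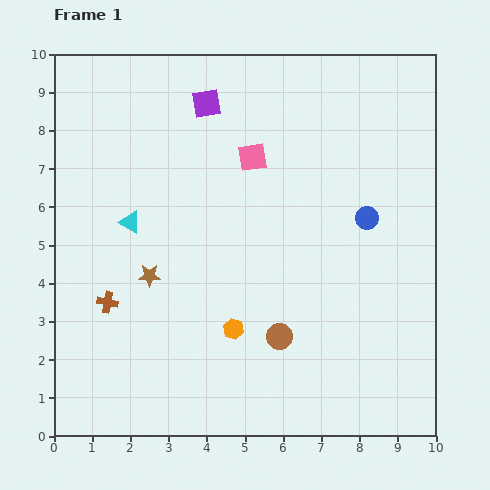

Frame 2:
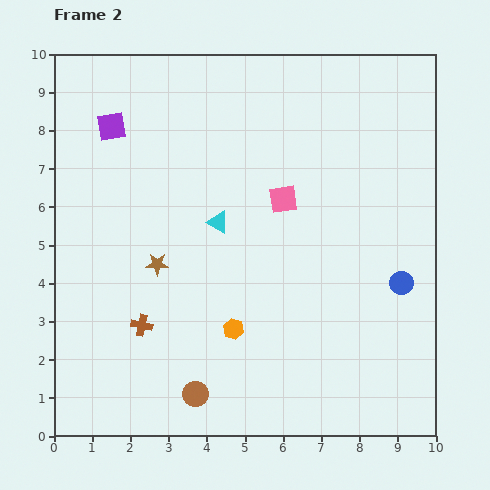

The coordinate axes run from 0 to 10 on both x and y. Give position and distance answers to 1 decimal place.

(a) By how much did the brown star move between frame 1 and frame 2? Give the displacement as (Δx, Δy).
(0.2, 0.3)

The brown star was at (2.5, 4.2) in frame 1 and (2.7, 4.5) in frame 2.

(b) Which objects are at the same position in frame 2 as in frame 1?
the orange hexagon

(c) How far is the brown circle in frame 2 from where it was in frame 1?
2.7

The brown circle moved from (5.9, 2.6) to (3.7, 1.1), a distance of √(2.2² + 1.5²) ≈ 2.7.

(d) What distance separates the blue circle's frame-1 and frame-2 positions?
1.9

The blue circle moved from (8.2, 5.7) to (9.1, 4.0), a distance of √(0.9² + 1.7²) ≈ 1.9.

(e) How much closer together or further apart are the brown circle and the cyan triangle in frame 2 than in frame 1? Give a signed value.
-0.4

Distance in frame 1: 4.9. Distance in frame 2: 4.5.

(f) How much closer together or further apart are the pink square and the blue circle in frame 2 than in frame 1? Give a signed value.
+0.4

Distance in frame 1: 3.4. Distance in frame 2: 3.8.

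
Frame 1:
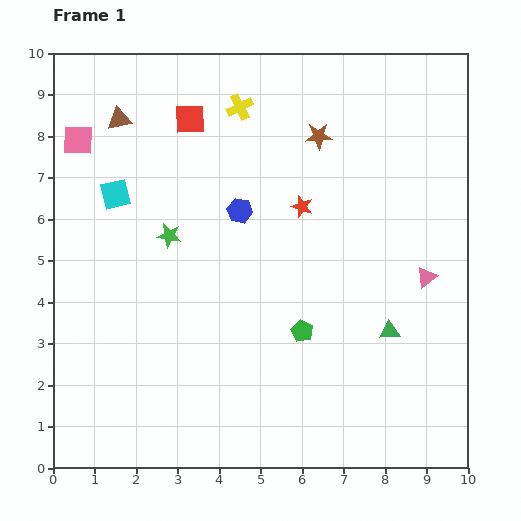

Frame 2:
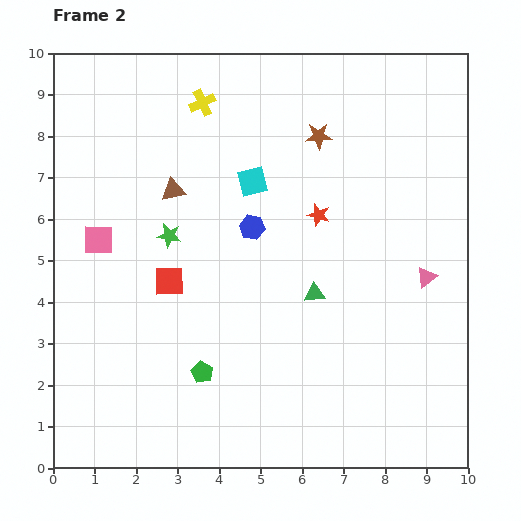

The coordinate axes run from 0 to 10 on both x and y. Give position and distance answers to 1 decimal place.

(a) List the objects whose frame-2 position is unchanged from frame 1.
the green star, the pink triangle, the brown star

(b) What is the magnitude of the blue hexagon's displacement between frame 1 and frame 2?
0.5

The blue hexagon moved from (4.5, 6.2) to (4.8, 5.8), a distance of √(0.3² + 0.4²) ≈ 0.5.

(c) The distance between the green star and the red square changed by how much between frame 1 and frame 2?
-1.7

Distance in frame 1: 2.8. Distance in frame 2: 1.1.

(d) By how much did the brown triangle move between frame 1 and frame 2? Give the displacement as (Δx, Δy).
(1.3, -1.7)

The brown triangle was at (1.6, 8.4) in frame 1 and (2.9, 6.7) in frame 2.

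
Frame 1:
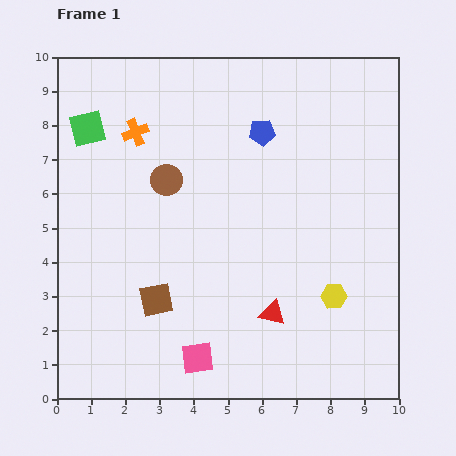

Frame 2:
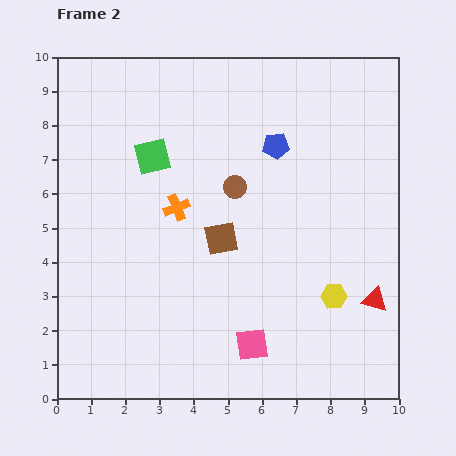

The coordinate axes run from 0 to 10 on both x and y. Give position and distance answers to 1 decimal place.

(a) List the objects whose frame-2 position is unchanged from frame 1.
the yellow hexagon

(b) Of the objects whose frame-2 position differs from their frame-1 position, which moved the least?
the blue pentagon

(moved 0.6)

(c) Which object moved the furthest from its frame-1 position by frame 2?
the red triangle

(moved 3.0; next 2.6)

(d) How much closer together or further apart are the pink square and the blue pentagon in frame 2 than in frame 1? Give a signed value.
-1.1

Distance in frame 1: 6.9. Distance in frame 2: 5.8.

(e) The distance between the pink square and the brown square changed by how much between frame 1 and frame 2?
+1.1

Distance in frame 1: 2.1. Distance in frame 2: 3.2.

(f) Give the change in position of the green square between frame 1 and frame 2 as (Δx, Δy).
(1.9, -0.8)

The green square was at (0.9, 7.9) in frame 1 and (2.8, 7.1) in frame 2.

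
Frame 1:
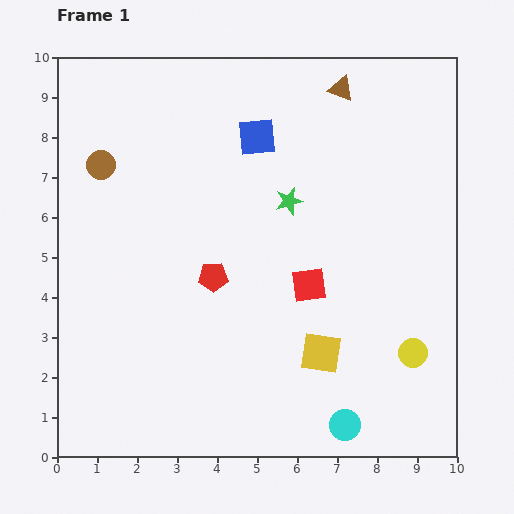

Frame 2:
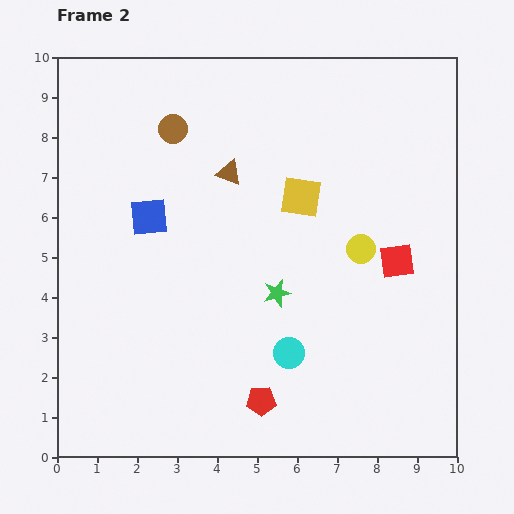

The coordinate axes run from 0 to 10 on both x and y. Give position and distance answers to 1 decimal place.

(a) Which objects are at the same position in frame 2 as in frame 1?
none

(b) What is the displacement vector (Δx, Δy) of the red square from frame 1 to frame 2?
(2.2, 0.6)

The red square was at (6.3, 4.3) in frame 1 and (8.5, 4.9) in frame 2.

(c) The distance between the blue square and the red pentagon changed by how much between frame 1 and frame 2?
+1.7

Distance in frame 1: 3.7. Distance in frame 2: 5.4.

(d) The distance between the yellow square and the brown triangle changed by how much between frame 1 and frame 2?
-4.7

Distance in frame 1: 6.6. Distance in frame 2: 1.9.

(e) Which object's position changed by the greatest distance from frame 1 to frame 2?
the yellow square

(moved 3.9; next 3.5)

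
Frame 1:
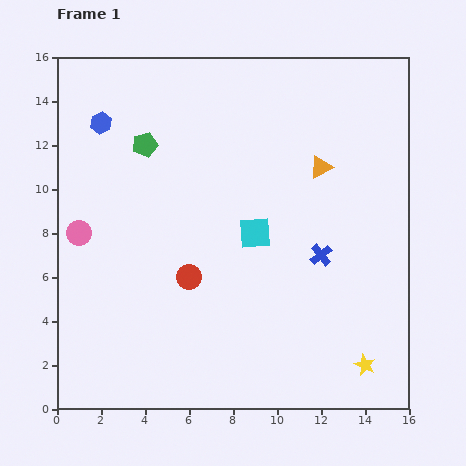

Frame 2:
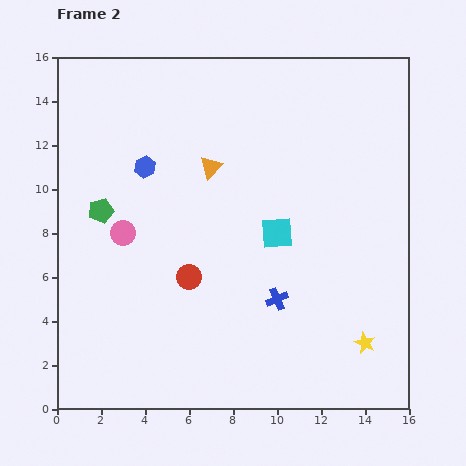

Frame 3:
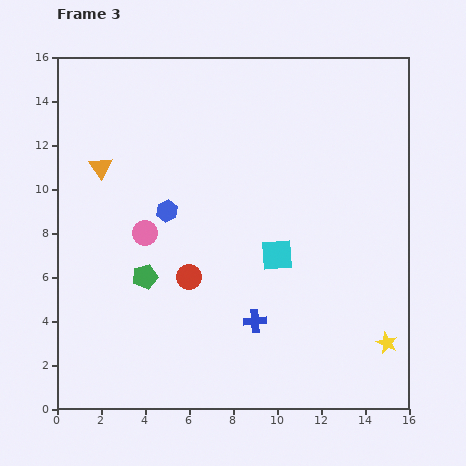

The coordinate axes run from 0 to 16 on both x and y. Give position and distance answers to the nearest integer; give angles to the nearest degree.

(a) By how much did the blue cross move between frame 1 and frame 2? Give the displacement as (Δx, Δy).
(-2, -2)

The blue cross was at (12, 7) in frame 1 and (10, 5) in frame 2.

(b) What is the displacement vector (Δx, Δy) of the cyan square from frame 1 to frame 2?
(1, 0)

The cyan square was at (9, 8) in frame 1 and (10, 8) in frame 2.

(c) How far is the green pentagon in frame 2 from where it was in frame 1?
4

The green pentagon moved from (4, 12) to (2, 9), a distance of √(2² + 3²) ≈ 4.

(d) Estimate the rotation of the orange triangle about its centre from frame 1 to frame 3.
35° counter-clockwise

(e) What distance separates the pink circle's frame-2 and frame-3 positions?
1

The pink circle moved from (3, 8) to (4, 8), a distance of √(1² + 0²) ≈ 1.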